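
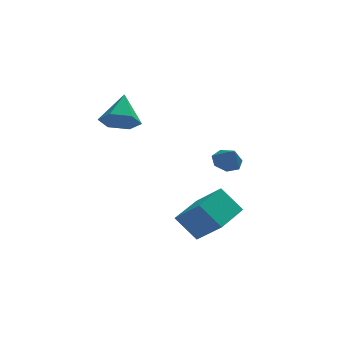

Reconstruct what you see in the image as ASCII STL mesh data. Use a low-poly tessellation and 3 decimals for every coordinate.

solid 
facet normal -0.210 0.593 -0.777
outer loop
vertex 2.07 3.452 -1.304
vertex 1.521 3.855 -0.848
vertex 2.32 4.012 -0.944
endloop
endfacet
facet normal 0.890 -0.449 0.080
outer loop
vertex 2.07 3.452 -1.304
vertex 2.32 4.012 -0.944
vertex 1.779 3.125 0.108
endloop
endfacet
facet normal -0.210 0.594 -0.777
outer loop
vertex 2.32 4.012 -0.944
vertex 1.521 3.855 -0.848
vertex 1.968 4.454 -0.511
endloop
endfacet
facet normal 0.831 0.133 0.540
outer loop
vertex 2.32 4.012 -0.944
vertex 1.968 4.454 -0.511
vertex 1.779 3.125 0.108
endloop
endfacet
facet normal -0.210 0.594 -0.777
outer loop
vertex 1.968 4.454 -0.511
vertex 1.521 3.855 -0.848
vertex 1.279 4.445 -0.332
endloop
endfacet
facet normal 0.227 0.384 0.895
outer loop
vertex 1.968 4.454 -0.511
vertex 1.279 4.445 -0.332
vertex 1.779 3.125 0.108
endloop
endfacet
facet normal -0.210 0.593 -0.777
outer loop
vertex 1.279 4.445 -0.332
vertex 1.521 3.855 -0.848
vertex 0.773 3.991 -0.542
endloop
endfacet
facet normal -0.467 0.115 0.877
outer loop
vertex 1.279 4.445 -0.332
vertex 0.773 3.991 -0.542
vertex 1.779 3.125 0.108
endloop
endfacet
facet normal -0.210 0.594 -0.777
outer loop
vertex 0.773 3.991 -0.542
vertex 1.521 3.855 -0.848
vertex 0.829 3.435 -0.982
endloop
endfacet
facet normal -0.727 -0.469 0.501
outer loop
vertex 0.773 3.991 -0.542
vertex 0.829 3.435 -0.982
vertex 1.779 3.125 0.108
endloop
endfacet
facet normal -0.210 0.593 -0.777
outer loop
vertex 0.829 3.435 -0.982
vertex 1.521 3.855 -0.848
vertex 1.407 3.195 -1.321
endloop
endfacet
facet normal -0.359 -0.932 0.048
outer loop
vertex 0.829 3.435 -0.982
vertex 1.407 3.195 -1.321
vertex 1.779 3.125 0.108
endloop
endfacet
facet normal -0.210 0.593 -0.777
outer loop
vertex 1.407 3.195 -1.321
vertex 1.521 3.855 -0.848
vertex 2.07 3.452 -1.304
endloop
endfacet
facet normal 0.361 -0.922 -0.139
outer loop
vertex 1.407 3.195 -1.321
vertex 2.07 3.452 -1.304
vertex 1.779 3.125 0.108
endloop
endfacet
facet normal -0.593 -0.789 -0.161
outer loop
vertex 0.457 -1.614 -2.96
vertex -0.54 -1.121 -1.701
vertex -0.581 -0.582 -4.187
endloop
endfacet
facet normal 0.594 -0.294 -0.749
outer loop
vertex 0.7 1.121 -3.839
vertex 0.457 -1.614 -2.96
vertex -0.581 -0.582 -4.187
endloop
endfacet
facet normal -0.593 -0.789 -0.161
outer loop
vertex -0.581 -0.582 -4.187
vertex -0.54 -1.121 -1.701
vertex -1.579 -0.09 -2.928
endloop
endfacet
facet normal -0.544 0.540 -0.642
outer loop
vertex -1.579 -0.09 -2.928
vertex 0.7 1.121 -3.839
vertex -0.581 -0.582 -4.187
endloop
endfacet
facet normal 0.544 -0.540 0.642
outer loop
vertex 0.457 -1.614 -2.96
vertex 0.741 0.582 -1.353
vertex -0.54 -1.121 -1.701
endloop
endfacet
facet normal 0.594 -0.294 -0.749
outer loop
vertex 1.739 0.09 -2.612
vertex 0.457 -1.614 -2.96
vertex 0.7 1.121 -3.839
endloop
endfacet
facet normal 0.544 -0.540 0.642
outer loop
vertex 1.739 0.09 -2.612
vertex 0.741 0.582 -1.353
vertex 0.457 -1.614 -2.96
endloop
endfacet
facet normal -0.594 0.293 0.749
outer loop
vertex -0.54 -1.121 -1.701
vertex 0.741 0.582 -1.353
vertex -1.579 -0.09 -2.928
endloop
endfacet
facet normal -0.544 0.540 -0.642
outer loop
vertex -0.297 1.614 -2.58
vertex 0.7 1.121 -3.839
vertex -1.579 -0.09 -2.928
endloop
endfacet
facet normal -0.594 0.294 0.749
outer loop
vertex -1.579 -0.09 -2.928
vertex 0.741 0.582 -1.353
vertex -0.297 1.614 -2.58
endloop
endfacet
facet normal 0.593 0.789 0.161
outer loop
vertex -0.297 1.614 -2.58
vertex 1.739 0.09 -2.612
vertex 0.7 1.121 -3.839
endloop
endfacet
facet normal 0.593 0.789 0.162
outer loop
vertex 0.741 0.582 -1.353
vertex 1.739 0.09 -2.612
vertex -0.297 1.614 -2.58
endloop
endfacet
facet normal -0.186 -0.706 -0.683
outer loop
vertex -2.868 2.382 2.426
vertex -3.92 2.529 2.561
vertex -3.389 3.099 1.827
endloop
endfacet
facet normal 0.850 0.512 -0.127
outer loop
vertex -2.868 2.382 2.426
vertex -3.389 3.099 1.827
vertex -3.56 3.891 3.879
endloop
endfacet
facet normal -0.186 -0.706 -0.683
outer loop
vertex -3.389 3.099 1.827
vertex -3.92 2.529 2.561
vertex -4.44 3.246 1.961
endloop
endfacet
facet normal 0.085 0.932 -0.353
outer loop
vertex -3.389 3.099 1.827
vertex -4.44 3.246 1.961
vertex -3.56 3.891 3.879
endloop
endfacet
facet normal -0.186 -0.706 -0.683
outer loop
vertex -4.44 3.246 1.961
vertex -3.92 2.529 2.561
vertex -4.971 2.676 2.695
endloop
endfacet
facet normal -0.684 0.726 0.069
outer loop
vertex -4.44 3.246 1.961
vertex -4.971 2.676 2.695
vertex -3.56 3.891 3.879
endloop
endfacet
facet normal -0.186 -0.705 -0.684
outer loop
vertex -4.971 2.676 2.695
vertex -3.92 2.529 2.561
vertex -4.45 1.958 3.294
endloop
endfacet
facet normal -0.689 0.100 0.718
outer loop
vertex -4.971 2.676 2.695
vertex -4.45 1.958 3.294
vertex -3.56 3.891 3.879
endloop
endfacet
facet normal -0.186 -0.705 -0.684
outer loop
vertex -4.45 1.958 3.294
vertex -3.92 2.529 2.561
vertex -3.399 1.811 3.16
endloop
endfacet
facet normal 0.076 -0.321 0.944
outer loop
vertex -4.45 1.958 3.294
vertex -3.399 1.811 3.16
vertex -3.56 3.891 3.879
endloop
endfacet
facet normal -0.186 -0.706 -0.684
outer loop
vertex -3.399 1.811 3.16
vertex -3.92 2.529 2.561
vertex -2.868 2.382 2.426
endloop
endfacet
facet normal 0.845 -0.115 0.522
outer loop
vertex -3.399 1.811 3.16
vertex -2.868 2.382 2.426
vertex -3.56 3.891 3.879
endloop
endfacet

endsolid


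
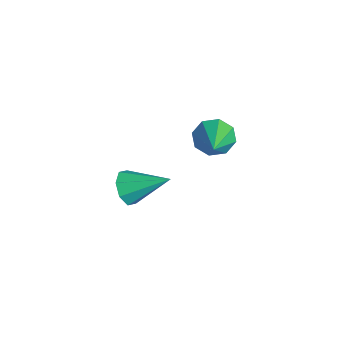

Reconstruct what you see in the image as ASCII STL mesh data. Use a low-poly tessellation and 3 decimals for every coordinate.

solid 
facet normal -0.425 -0.759 -0.494
outer loop
vertex 1.376 -3.4 -1.766
vertex 0.697 -2.862 -2.009
vertex 1.495 -3.078 -2.363
endloop
endfacet
facet normal 0.982 -0.147 0.116
outer loop
vertex 1.376 -3.4 -1.766
vertex 1.495 -3.078 -2.363
vertex 1.603 -1.238 -0.951
endloop
endfacet
facet normal -0.424 -0.759 -0.494
outer loop
vertex 1.495 -3.078 -2.363
vertex 0.697 -2.862 -2.009
vertex 1.146 -2.629 -2.753
endloop
endfacet
facet normal 0.854 0.285 -0.436
outer loop
vertex 1.495 -3.078 -2.363
vertex 1.146 -2.629 -2.753
vertex 1.603 -1.238 -0.951
endloop
endfacet
facet normal -0.425 -0.759 -0.494
outer loop
vertex 1.146 -2.629 -2.753
vertex 0.697 -2.862 -2.009
vertex 0.534 -2.317 -2.706
endloop
endfacet
facet normal 0.314 0.711 -0.629
outer loop
vertex 1.146 -2.629 -2.753
vertex 0.534 -2.317 -2.706
vertex 1.603 -1.238 -0.951
endloop
endfacet
facet normal -0.423 -0.759 -0.494
outer loop
vertex 0.534 -2.317 -2.706
vertex 0.697 -2.862 -2.009
vertex 0.017 -2.325 -2.251
endloop
endfacet
facet normal -0.319 0.882 -0.347
outer loop
vertex 0.534 -2.317 -2.706
vertex 0.017 -2.325 -2.251
vertex 1.603 -1.238 -0.951
endloop
endfacet
facet normal -0.424 -0.759 -0.494
outer loop
vertex 0.017 -2.325 -2.251
vertex 0.697 -2.862 -2.009
vertex -0.102 -2.647 -1.654
endloop
endfacet
facet normal -0.675 0.697 0.241
outer loop
vertex 0.017 -2.325 -2.251
vertex -0.102 -2.647 -1.654
vertex 1.603 -1.238 -0.951
endloop
endfacet
facet normal -0.424 -0.759 -0.494
outer loop
vertex -0.102 -2.647 -1.654
vertex 0.697 -2.862 -2.009
vertex 0.247 -3.095 -1.265
endloop
endfacet
facet normal -0.546 0.265 0.795
outer loop
vertex -0.102 -2.647 -1.654
vertex 0.247 -3.095 -1.265
vertex 1.603 -1.238 -0.951
endloop
endfacet
facet normal -0.424 -0.759 -0.494
outer loop
vertex 0.247 -3.095 -1.265
vertex 0.697 -2.862 -2.009
vertex 0.859 -3.407 -1.311
endloop
endfacet
facet normal -0.008 -0.161 0.987
outer loop
vertex 0.247 -3.095 -1.265
vertex 0.859 -3.407 -1.311
vertex 1.603 -1.238 -0.951
endloop
endfacet
facet normal -0.424 -0.759 -0.494
outer loop
vertex 0.859 -3.407 -1.311
vertex 0.697 -2.862 -2.009
vertex 1.376 -3.4 -1.766
endloop
endfacet
facet normal 0.626 -0.332 0.706
outer loop
vertex 0.859 -3.407 -1.311
vertex 1.376 -3.4 -1.766
vertex 1.603 -1.238 -0.951
endloop
endfacet
facet normal -0.814 0.278 -0.510
outer loop
vertex 3.593 0.484 2.368
vertex 3.065 0.142 3.025
vertex 3.444 0.953 2.862
endloop
endfacet
facet normal 0.804 0.533 -0.264
outer loop
vertex 3.593 0.484 2.368
vertex 3.444 0.953 2.862
vertex 4.775 -0.442 4.095
endloop
endfacet
facet normal -0.814 0.278 -0.510
outer loop
vertex 3.444 0.953 2.862
vertex 3.065 0.142 3.025
vertex 3.073 0.946 3.451
endloop
endfacet
facet normal 0.516 0.788 0.335
outer loop
vertex 3.444 0.953 2.862
vertex 3.073 0.946 3.451
vertex 4.775 -0.442 4.095
endloop
endfacet
facet normal -0.814 0.278 -0.510
outer loop
vertex 3.073 0.946 3.451
vertex 3.065 0.142 3.025
vertex 2.697 0.468 3.791
endloop
endfacet
facet normal 0.104 0.521 0.847
outer loop
vertex 3.073 0.946 3.451
vertex 2.697 0.468 3.791
vertex 4.775 -0.442 4.095
endloop
endfacet
facet normal -0.814 0.278 -0.509
outer loop
vertex 2.697 0.468 3.791
vertex 3.065 0.142 3.025
vertex 2.537 -0.201 3.682
endloop
endfacet
facet normal -0.192 -0.113 0.975
outer loop
vertex 2.697 0.468 3.791
vertex 2.537 -0.201 3.682
vertex 4.775 -0.442 4.095
endloop
endfacet
facet normal -0.814 0.277 -0.510
outer loop
vertex 2.537 -0.201 3.682
vertex 3.065 0.142 3.025
vertex 2.686 -0.67 3.189
endloop
endfacet
facet normal -0.198 -0.739 0.643
outer loop
vertex 2.537 -0.201 3.682
vertex 2.686 -0.67 3.189
vertex 4.775 -0.442 4.095
endloop
endfacet
facet normal -0.815 0.277 -0.509
outer loop
vertex 2.686 -0.67 3.189
vertex 3.065 0.142 3.025
vertex 3.057 -0.663 2.599
endloop
endfacet
facet normal 0.089 -0.995 0.044
outer loop
vertex 2.686 -0.67 3.189
vertex 3.057 -0.663 2.599
vertex 4.775 -0.442 4.095
endloop
endfacet
facet normal -0.815 0.277 -0.509
outer loop
vertex 3.057 -0.663 2.599
vertex 3.065 0.142 3.025
vertex 3.432 -0.185 2.259
endloop
endfacet
facet normal 0.502 -0.727 -0.469
outer loop
vertex 3.057 -0.663 2.599
vertex 3.432 -0.185 2.259
vertex 4.775 -0.442 4.095
endloop
endfacet
facet normal -0.814 0.279 -0.509
outer loop
vertex 3.432 -0.185 2.259
vertex 3.065 0.142 3.025
vertex 3.593 0.484 2.368
endloop
endfacet
facet normal 0.797 -0.095 -0.596
outer loop
vertex 3.432 -0.185 2.259
vertex 3.593 0.484 2.368
vertex 4.775 -0.442 4.095
endloop
endfacet

endsolid


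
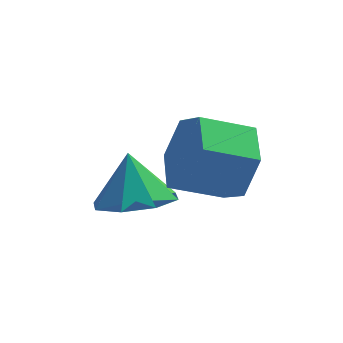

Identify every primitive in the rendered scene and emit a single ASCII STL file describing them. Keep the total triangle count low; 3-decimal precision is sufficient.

solid 
facet normal 0.146 -0.427 -0.892
outer loop
vertex -0.545 2.089 -3.91
vertex -0.916 2.662 -4.245
vertex -0.191 2.525 -4.061
endloop
endfacet
facet normal 0.560 -0.174 0.810
outer loop
vertex -0.545 2.089 -3.91
vertex -0.191 2.525 -4.061
vertex -1.064 3.098 -3.335
endloop
endfacet
facet normal 0.146 -0.428 -0.892
outer loop
vertex -0.191 2.525 -4.061
vertex -0.916 2.662 -4.245
vertex -0.261 3.041 -4.32
endloop
endfacet
facet normal 0.726 0.385 0.570
outer loop
vertex -0.191 2.525 -4.061
vertex -0.261 3.041 -4.32
vertex -1.064 3.098 -3.335
endloop
endfacet
facet normal 0.145 -0.428 -0.892
outer loop
vertex -0.261 3.041 -4.32
vertex -0.916 2.662 -4.245
vertex -0.715 3.335 -4.535
endloop
endfacet
facet normal 0.419 0.860 0.292
outer loop
vertex -0.261 3.041 -4.32
vertex -0.715 3.335 -4.535
vertex -1.064 3.098 -3.335
endloop
endfacet
facet normal 0.145 -0.428 -0.892
outer loop
vertex -0.715 3.335 -4.535
vertex -0.916 2.662 -4.245
vertex -1.286 3.235 -4.58
endloop
endfacet
facet normal -0.181 0.973 0.139
outer loop
vertex -0.715 3.335 -4.535
vertex -1.286 3.235 -4.58
vertex -1.064 3.098 -3.335
endloop
endfacet
facet normal 0.146 -0.427 -0.892
outer loop
vertex -1.286 3.235 -4.58
vertex -0.916 2.662 -4.245
vertex -1.64 2.799 -4.429
endloop
endfacet
facet normal -0.725 0.659 0.202
outer loop
vertex -1.286 3.235 -4.58
vertex -1.64 2.799 -4.429
vertex -1.064 3.098 -3.335
endloop
endfacet
facet normal 0.146 -0.428 -0.892
outer loop
vertex -1.64 2.799 -4.429
vertex -0.916 2.662 -4.245
vertex -1.57 2.283 -4.17
endloop
endfacet
facet normal -0.891 0.101 0.442
outer loop
vertex -1.64 2.799 -4.429
vertex -1.57 2.283 -4.17
vertex -1.064 3.098 -3.335
endloop
endfacet
facet normal 0.146 -0.428 -0.892
outer loop
vertex -1.57 2.283 -4.17
vertex -0.916 2.662 -4.245
vertex -1.117 1.989 -3.955
endloop
endfacet
facet normal -0.585 -0.374 0.720
outer loop
vertex -1.57 2.283 -4.17
vertex -1.117 1.989 -3.955
vertex -1.064 3.098 -3.335
endloop
endfacet
facet normal 0.145 -0.428 -0.892
outer loop
vertex -1.117 1.989 -3.955
vertex -0.916 2.662 -4.245
vertex -0.545 2.089 -3.91
endloop
endfacet
facet normal 0.017 -0.489 0.872
outer loop
vertex -1.117 1.989 -3.955
vertex -0.545 2.089 -3.91
vertex -1.064 3.098 -3.335
endloop
endfacet
facet normal 0.897 0.198 -0.396
outer loop
vertex 1.159 2.345 -2.842
vertex 0.821 2.864 -3.348
vertex 1.081 3.114 -2.634
endloop
endfacet
facet normal 0.432 -0.194 0.881
outer loop
vertex 1.159 2.345 -2.842
vertex 1.081 3.114 -2.634
vertex 0.218 2.137 -2.426
endloop
endfacet
facet normal 0.432 -0.195 0.880
outer loop
vertex 0.218 2.137 -2.426
vertex 1.081 3.114 -2.634
vertex 0.14 2.905 -2.218
endloop
endfacet
facet normal -0.896 -0.198 0.397
outer loop
vertex 0.218 2.137 -2.426
vertex 0.14 2.905 -2.218
vertex -0.121 2.656 -2.932
endloop
endfacet
facet normal 0.897 0.198 -0.396
outer loop
vertex 1.081 3.114 -2.634
vertex 0.821 2.864 -3.348
vertex 0.743 3.633 -3.14
endloop
endfacet
facet normal 0.131 0.735 0.666
outer loop
vertex 1.081 3.114 -2.634
vertex 0.743 3.633 -3.14
vertex 0.14 2.905 -2.218
endloop
endfacet
facet normal 0.131 0.735 0.666
outer loop
vertex 0.14 2.905 -2.218
vertex 0.743 3.633 -3.14
vertex -0.199 3.424 -2.724
endloop
endfacet
facet normal -0.896 -0.198 0.397
outer loop
vertex 0.14 2.905 -2.218
vertex -0.199 3.424 -2.724
vertex -0.121 2.656 -2.932
endloop
endfacet
facet normal 0.896 0.198 -0.397
outer loop
vertex 0.743 3.633 -3.14
vertex 0.821 2.864 -3.348
vertex 0.482 3.383 -3.854
endloop
endfacet
facet normal -0.301 0.929 -0.215
outer loop
vertex 0.743 3.633 -3.14
vertex 0.482 3.383 -3.854
vertex -0.199 3.424 -2.724
endloop
endfacet
facet normal -0.300 0.929 -0.215
outer loop
vertex -0.199 3.424 -2.724
vertex 0.482 3.383 -3.854
vertex -0.459 3.175 -3.438
endloop
endfacet
facet normal -0.897 -0.198 0.396
outer loop
vertex -0.199 3.424 -2.724
vertex -0.459 3.175 -3.438
vertex -0.121 2.656 -2.932
endloop
endfacet
facet normal 0.896 0.198 -0.397
outer loop
vertex 0.482 3.383 -3.854
vertex 0.821 2.864 -3.348
vertex 0.56 2.615 -4.062
endloop
endfacet
facet normal -0.432 0.195 -0.881
outer loop
vertex 0.482 3.383 -3.854
vertex 0.56 2.615 -4.062
vertex -0.459 3.175 -3.438
endloop
endfacet
facet normal -0.432 0.194 -0.880
outer loop
vertex -0.459 3.175 -3.438
vertex 0.56 2.615 -4.062
vertex -0.381 2.406 -3.646
endloop
endfacet
facet normal -0.897 -0.198 0.396
outer loop
vertex -0.459 3.175 -3.438
vertex -0.381 2.406 -3.646
vertex -0.121 2.656 -2.932
endloop
endfacet
facet normal 0.896 0.198 -0.397
outer loop
vertex 0.56 2.615 -4.062
vertex 0.821 2.864 -3.348
vertex 0.899 2.096 -3.556
endloop
endfacet
facet normal -0.131 -0.735 -0.666
outer loop
vertex 0.56 2.615 -4.062
vertex 0.899 2.096 -3.556
vertex -0.381 2.406 -3.646
endloop
endfacet
facet normal -0.131 -0.735 -0.666
outer loop
vertex -0.381 2.406 -3.646
vertex 0.899 2.096 -3.556
vertex -0.043 1.887 -3.14
endloop
endfacet
facet normal -0.897 -0.198 0.396
outer loop
vertex -0.381 2.406 -3.646
vertex -0.043 1.887 -3.14
vertex -0.121 2.656 -2.932
endloop
endfacet
facet normal 0.897 0.198 -0.396
outer loop
vertex 0.899 2.096 -3.556
vertex 0.821 2.864 -3.348
vertex 1.159 2.345 -2.842
endloop
endfacet
facet normal 0.301 -0.929 0.214
outer loop
vertex 0.899 2.096 -3.556
vertex 1.159 2.345 -2.842
vertex -0.043 1.887 -3.14
endloop
endfacet
facet normal 0.301 -0.929 0.215
outer loop
vertex -0.043 1.887 -3.14
vertex 1.159 2.345 -2.842
vertex 0.218 2.137 -2.426
endloop
endfacet
facet normal -0.896 -0.198 0.397
outer loop
vertex -0.043 1.887 -3.14
vertex 0.218 2.137 -2.426
vertex -0.121 2.656 -2.932
endloop
endfacet

endsolid


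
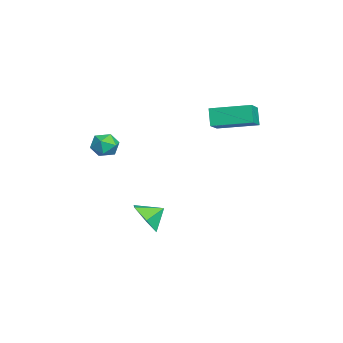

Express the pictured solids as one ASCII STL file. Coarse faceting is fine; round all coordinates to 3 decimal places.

solid 
facet normal -0.861 0.502 -0.082
outer loop
vertex 2.952 -2.489 0.482
vertex 2.822 -2.599 1.177
vertex 3.181 -2.017 0.968
endloop
endfacet
facet normal -0.378 0.747 -0.547
outer loop
vertex 2.952 -2.489 0.482
vertex 3.181 -2.017 0.968
vertex 3.604 -2.203 0.422
endloop
endfacet
facet normal -0.177 0.202 -0.963
outer loop
vertex 2.952 -2.489 0.482
vertex 3.604 -2.203 0.422
vertex 3.506 -2.899 0.294
endloop
endfacet
facet normal -0.536 -0.378 -0.755
outer loop
vertex 2.952 -2.489 0.482
vertex 3.506 -2.899 0.294
vertex 3.022 -3.144 0.76
endloop
endfacet
facet normal -0.959 -0.191 -0.210
outer loop
vertex 2.952 -2.489 0.482
vertex 3.022 -3.144 0.76
vertex 2.822 -2.599 1.177
endloop
endfacet
facet normal 0.193 0.965 -0.179
outer loop
vertex 3.604 -2.203 0.422
vertex 3.181 -2.017 0.968
vertex 3.878 -2.136 1.08
endloop
endfacet
facet normal -0.588 0.569 0.575
outer loop
vertex 3.181 -2.017 0.968
vertex 2.822 -2.599 1.177
vertex 3.394 -2.381 1.546
endloop
endfacet
facet normal -0.746 -0.555 0.367
outer loop
vertex 2.822 -2.599 1.177
vertex 3.022 -3.144 0.76
vertex 3.296 -3.077 1.418
endloop
endfacet
facet normal -0.063 -0.855 -0.515
outer loop
vertex 3.022 -3.144 0.76
vertex 3.506 -2.899 0.294
vertex 3.719 -3.263 0.872
endloop
endfacet
facet normal 0.517 0.084 -0.852
outer loop
vertex 3.506 -2.899 0.294
vertex 3.604 -2.203 0.422
vertex 4.078 -2.681 0.663
endloop
endfacet
facet normal 0.536 0.378 0.755
outer loop
vertex 3.948 -2.791 1.358
vertex 3.878 -2.136 1.08
vertex 3.394 -2.381 1.546
endloop
endfacet
facet normal 0.177 -0.202 0.963
outer loop
vertex 3.948 -2.791 1.358
vertex 3.394 -2.381 1.546
vertex 3.296 -3.077 1.418
endloop
endfacet
facet normal 0.378 -0.747 0.547
outer loop
vertex 3.948 -2.791 1.358
vertex 3.296 -3.077 1.418
vertex 3.719 -3.263 0.872
endloop
endfacet
facet normal 0.861 -0.502 0.082
outer loop
vertex 3.948 -2.791 1.358
vertex 3.719 -3.263 0.872
vertex 4.078 -2.681 0.663
endloop
endfacet
facet normal 0.959 0.191 0.210
outer loop
vertex 3.948 -2.791 1.358
vertex 4.078 -2.681 0.663
vertex 3.878 -2.136 1.08
endloop
endfacet
facet normal 0.063 0.855 0.515
outer loop
vertex 3.394 -2.381 1.546
vertex 3.878 -2.136 1.08
vertex 3.181 -2.017 0.968
endloop
endfacet
facet normal -0.517 -0.084 0.852
outer loop
vertex 3.296 -3.077 1.418
vertex 3.394 -2.381 1.546
vertex 2.822 -2.599 1.177
endloop
endfacet
facet normal -0.193 -0.965 0.179
outer loop
vertex 3.719 -3.263 0.872
vertex 3.296 -3.077 1.418
vertex 3.022 -3.144 0.76
endloop
endfacet
facet normal 0.588 -0.569 -0.575
outer loop
vertex 4.078 -2.681 0.663
vertex 3.719 -3.263 0.872
vertex 3.506 -2.899 0.294
endloop
endfacet
facet normal 0.746 0.555 -0.367
outer loop
vertex 3.878 -2.136 1.08
vertex 4.078 -2.681 0.663
vertex 3.604 -2.203 0.422
endloop
endfacet
facet normal -0.850 0.254 -0.462
outer loop
vertex 0.28 2.192 1.724
vertex 0.649 4.074 2.08
vertex 0.777 2.261 0.848
endloop
endfacet
facet normal -0.189 -0.965 -0.183
outer loop
vertex 1.831 1.946 1.42
vertex 0.28 2.192 1.724
vertex 0.777 2.261 0.848
endloop
endfacet
facet normal -0.850 0.254 -0.462
outer loop
vertex 0.777 2.261 0.848
vertex 0.649 4.074 2.08
vertex 1.146 4.142 1.203
endloop
endfacet
facet normal 0.491 0.067 -0.868
outer loop
vertex 1.146 4.142 1.203
vertex 1.831 1.946 1.42
vertex 0.777 2.261 0.848
endloop
endfacet
facet normal -0.491 -0.068 0.868
outer loop
vertex 0.28 2.192 1.724
vertex 1.703 3.759 2.652
vertex 0.649 4.074 2.08
endloop
endfacet
facet normal -0.189 -0.965 -0.182
outer loop
vertex 1.334 1.878 2.297
vertex 0.28 2.192 1.724
vertex 1.831 1.946 1.42
endloop
endfacet
facet normal -0.492 -0.067 0.868
outer loop
vertex 1.334 1.878 2.297
vertex 1.703 3.759 2.652
vertex 0.28 2.192 1.724
endloop
endfacet
facet normal 0.189 0.965 0.182
outer loop
vertex 0.649 4.074 2.08
vertex 1.703 3.759 2.652
vertex 1.146 4.142 1.203
endloop
endfacet
facet normal 0.492 0.068 -0.868
outer loop
vertex 2.2 3.828 1.776
vertex 1.831 1.946 1.42
vertex 1.146 4.142 1.203
endloop
endfacet
facet normal 0.188 0.965 0.183
outer loop
vertex 1.146 4.142 1.203
vertex 1.703 3.759 2.652
vertex 2.2 3.828 1.776
endloop
endfacet
facet normal 0.850 -0.254 0.462
outer loop
vertex 2.2 3.828 1.776
vertex 1.334 1.878 2.297
vertex 1.831 1.946 1.42
endloop
endfacet
facet normal 0.850 -0.254 0.462
outer loop
vertex 1.703 3.759 2.652
vertex 1.334 1.878 2.297
vertex 2.2 3.828 1.776
endloop
endfacet
facet normal 0.214 -0.821 -0.530
outer loop
vertex 3.38 -1.385 -2.92
vertex 3.099 -0.929 -3.74
vertex 4.032 -0.876 -3.445
endloop
endfacet
facet normal 0.413 0.342 0.844
outer loop
vertex 3.38 -1.385 -2.92
vertex 4.032 -0.876 -3.445
vertex 2.881 -0.091 -3.2
endloop
endfacet
facet normal 0.214 -0.821 -0.529
outer loop
vertex 4.032 -0.876 -3.445
vertex 3.099 -0.929 -3.74
vertex 3.751 -0.42 -4.266
endloop
endfacet
facet normal 0.581 0.779 0.234
outer loop
vertex 4.032 -0.876 -3.445
vertex 3.751 -0.42 -4.266
vertex 2.881 -0.091 -3.2
endloop
endfacet
facet normal 0.213 -0.821 -0.530
outer loop
vertex 3.751 -0.42 -4.266
vertex 3.099 -0.929 -3.74
vertex 2.818 -0.472 -4.561
endloop
endfacet
facet normal 0.032 0.962 -0.271
outer loop
vertex 3.751 -0.42 -4.266
vertex 2.818 -0.472 -4.561
vertex 2.881 -0.091 -3.2
endloop
endfacet
facet normal 0.213 -0.821 -0.530
outer loop
vertex 2.818 -0.472 -4.561
vertex 3.099 -0.929 -3.74
vertex 2.166 -0.981 -4.035
endloop
endfacet
facet normal -0.687 0.708 -0.166
outer loop
vertex 2.818 -0.472 -4.561
vertex 2.166 -0.981 -4.035
vertex 2.881 -0.091 -3.2
endloop
endfacet
facet normal 0.213 -0.820 -0.530
outer loop
vertex 2.166 -0.981 -4.035
vertex 3.099 -0.929 -3.74
vertex 2.447 -1.438 -3.215
endloop
endfacet
facet normal -0.855 0.270 0.444
outer loop
vertex 2.166 -0.981 -4.035
vertex 2.447 -1.438 -3.215
vertex 2.881 -0.091 -3.2
endloop
endfacet
facet normal 0.214 -0.821 -0.530
outer loop
vertex 2.447 -1.438 -3.215
vertex 3.099 -0.929 -3.74
vertex 3.38 -1.385 -2.92
endloop
endfacet
facet normal -0.305 0.088 0.948
outer loop
vertex 2.447 -1.438 -3.215
vertex 3.38 -1.385 -2.92
vertex 2.881 -0.091 -3.2
endloop
endfacet

endsolid


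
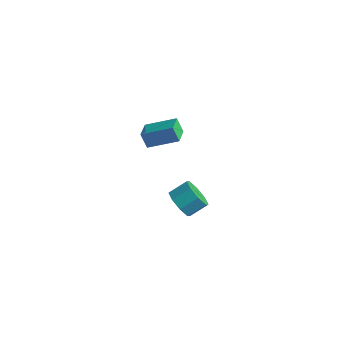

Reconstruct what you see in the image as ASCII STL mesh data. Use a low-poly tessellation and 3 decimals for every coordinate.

solid 
facet normal -0.427 -0.736 -0.526
outer loop
vertex -0.589 0.148 -3.869
vertex -1.141 0.791 -4.32
vertex -0.277 0.405 -4.482
endloop
endfacet
facet normal 0.798 -0.580 0.163
outer loop
vertex -0.589 0.148 -3.869
vertex -0.277 0.405 -4.482
vertex -0.068 1.046 -3.228
endloop
endfacet
facet normal 0.797 -0.581 0.164
outer loop
vertex -0.068 1.046 -3.228
vertex -0.277 0.405 -4.482
vertex 0.245 1.302 -3.841
endloop
endfacet
facet normal 0.427 0.736 0.525
outer loop
vertex -0.068 1.046 -3.228
vertex 0.245 1.302 -3.841
vertex -0.619 1.689 -3.68
endloop
endfacet
facet normal -0.427 -0.736 -0.525
outer loop
vertex -0.277 0.405 -4.482
vertex -1.141 0.791 -4.32
vertex -0.471 0.888 -5.001
endloop
endfacet
facet normal 0.865 -0.163 -0.475
outer loop
vertex -0.277 0.405 -4.482
vertex -0.471 0.888 -5.001
vertex 0.245 1.302 -3.841
endloop
endfacet
facet normal 0.865 -0.163 -0.475
outer loop
vertex 0.245 1.302 -3.841
vertex -0.471 0.888 -5.001
vertex 0.051 1.785 -4.36
endloop
endfacet
facet normal 0.427 0.736 0.525
outer loop
vertex 0.245 1.302 -3.841
vertex 0.051 1.785 -4.36
vertex -0.619 1.689 -3.68
endloop
endfacet
facet normal -0.427 -0.736 -0.525
outer loop
vertex -0.471 0.888 -5.001
vertex -1.141 0.791 -4.32
vertex -1.057 1.314 -5.121
endloop
endfacet
facet normal 0.425 0.349 -0.835
outer loop
vertex -0.471 0.888 -5.001
vertex -1.057 1.314 -5.121
vertex 0.051 1.785 -4.36
endloop
endfacet
facet normal 0.425 0.349 -0.835
outer loop
vertex 0.051 1.785 -4.36
vertex -1.057 1.314 -5.121
vertex -0.535 2.212 -4.48
endloop
endfacet
facet normal 0.428 0.735 0.526
outer loop
vertex 0.051 1.785 -4.36
vertex -0.535 2.212 -4.48
vertex -0.619 1.689 -3.68
endloop
endfacet
facet normal -0.428 -0.736 -0.525
outer loop
vertex -1.057 1.314 -5.121
vertex -1.141 0.791 -4.32
vertex -1.692 1.434 -4.772
endloop
endfacet
facet normal -0.264 0.657 -0.706
outer loop
vertex -1.057 1.314 -5.121
vertex -1.692 1.434 -4.772
vertex -0.535 2.212 -4.48
endloop
endfacet
facet normal -0.264 0.657 -0.706
outer loop
vertex -0.535 2.212 -4.48
vertex -1.692 1.434 -4.772
vertex -1.171 2.332 -4.131
endloop
endfacet
facet normal 0.427 0.736 0.526
outer loop
vertex -0.535 2.212 -4.48
vertex -1.171 2.332 -4.131
vertex -0.619 1.689 -3.68
endloop
endfacet
facet normal -0.427 -0.736 -0.525
outer loop
vertex -1.692 1.434 -4.772
vertex -1.141 0.791 -4.32
vertex -2.005 1.178 -4.159
endloop
endfacet
facet normal -0.798 0.580 -0.165
outer loop
vertex -1.692 1.434 -4.772
vertex -2.005 1.178 -4.159
vertex -1.171 2.332 -4.131
endloop
endfacet
facet normal -0.798 0.581 -0.163
outer loop
vertex -1.171 2.332 -4.131
vertex -2.005 1.178 -4.159
vertex -1.483 2.075 -3.518
endloop
endfacet
facet normal 0.427 0.736 0.526
outer loop
vertex -1.171 2.332 -4.131
vertex -1.483 2.075 -3.518
vertex -0.619 1.689 -3.68
endloop
endfacet
facet normal -0.427 -0.736 -0.525
outer loop
vertex -2.005 1.178 -4.159
vertex -1.141 0.791 -4.32
vertex -1.811 0.695 -3.64
endloop
endfacet
facet normal -0.865 0.163 0.475
outer loop
vertex -2.005 1.178 -4.159
vertex -1.811 0.695 -3.64
vertex -1.483 2.075 -3.518
endloop
endfacet
facet normal -0.865 0.163 0.475
outer loop
vertex -1.483 2.075 -3.518
vertex -1.811 0.695 -3.64
vertex -1.289 1.592 -2.999
endloop
endfacet
facet normal 0.427 0.736 0.525
outer loop
vertex -1.483 2.075 -3.518
vertex -1.289 1.592 -2.999
vertex -0.619 1.689 -3.68
endloop
endfacet
facet normal -0.428 -0.735 -0.526
outer loop
vertex -1.811 0.695 -3.64
vertex -1.141 0.791 -4.32
vertex -1.225 0.268 -3.52
endloop
endfacet
facet normal -0.425 -0.349 0.835
outer loop
vertex -1.811 0.695 -3.64
vertex -1.225 0.268 -3.52
vertex -1.289 1.592 -2.999
endloop
endfacet
facet normal -0.425 -0.349 0.835
outer loop
vertex -1.289 1.592 -2.999
vertex -1.225 0.268 -3.52
vertex -0.703 1.166 -2.879
endloop
endfacet
facet normal 0.427 0.736 0.525
outer loop
vertex -1.289 1.592 -2.999
vertex -0.703 1.166 -2.879
vertex -0.619 1.689 -3.68
endloop
endfacet
facet normal -0.427 -0.736 -0.526
outer loop
vertex -1.225 0.268 -3.52
vertex -1.141 0.791 -4.32
vertex -0.589 0.148 -3.869
endloop
endfacet
facet normal 0.263 -0.657 0.706
outer loop
vertex -1.225 0.268 -3.52
vertex -0.589 0.148 -3.869
vertex -0.703 1.166 -2.879
endloop
endfacet
facet normal 0.264 -0.657 0.706
outer loop
vertex -0.703 1.166 -2.879
vertex -0.589 0.148 -3.869
vertex -0.068 1.046 -3.228
endloop
endfacet
facet normal 0.428 0.736 0.525
outer loop
vertex -0.703 1.166 -2.879
vertex -0.068 1.046 -3.228
vertex -0.619 1.689 -3.68
endloop
endfacet
facet normal -0.762 -0.516 -0.390
outer loop
vertex -2.015 -1.304 2.99
vertex -2.543 -0.319 2.718
vertex -1.582 -1.305 2.145
endloop
endfacet
facet normal 0.459 -0.856 0.236
outer loop
vertex -0.217 -0.381 2.842
vertex -2.015 -1.304 2.99
vertex -1.582 -1.305 2.145
endloop
endfacet
facet normal -0.762 -0.517 -0.389
outer loop
vertex -1.582 -1.305 2.145
vertex -2.543 -0.319 2.718
vertex -2.11 -0.321 1.873
endloop
endfacet
facet normal 0.456 -0.002 -0.890
outer loop
vertex -2.11 -0.321 1.873
vertex -0.217 -0.381 2.842
vertex -1.582 -1.305 2.145
endloop
endfacet
facet normal -0.456 0.002 0.890
outer loop
vertex -2.015 -1.304 2.99
vertex -1.178 0.605 3.415
vertex -2.543 -0.319 2.718
endloop
endfacet
facet normal 0.459 -0.856 0.237
outer loop
vertex -0.65 -0.379 3.687
vertex -2.015 -1.304 2.99
vertex -0.217 -0.381 2.842
endloop
endfacet
facet normal -0.456 0.002 0.890
outer loop
vertex -0.65 -0.379 3.687
vertex -1.178 0.605 3.415
vertex -2.015 -1.304 2.99
endloop
endfacet
facet normal -0.459 0.856 -0.237
outer loop
vertex -2.543 -0.319 2.718
vertex -1.178 0.605 3.415
vertex -2.11 -0.321 1.873
endloop
endfacet
facet normal 0.456 -0.002 -0.890
outer loop
vertex -0.745 0.604 2.57
vertex -0.217 -0.381 2.842
vertex -2.11 -0.321 1.873
endloop
endfacet
facet normal -0.459 0.856 -0.236
outer loop
vertex -2.11 -0.321 1.873
vertex -1.178 0.605 3.415
vertex -0.745 0.604 2.57
endloop
endfacet
facet normal 0.763 0.516 0.390
outer loop
vertex -0.745 0.604 2.57
vertex -0.65 -0.379 3.687
vertex -0.217 -0.381 2.842
endloop
endfacet
facet normal 0.762 0.517 0.390
outer loop
vertex -1.178 0.605 3.415
vertex -0.65 -0.379 3.687
vertex -0.745 0.604 2.57
endloop
endfacet

endsolid


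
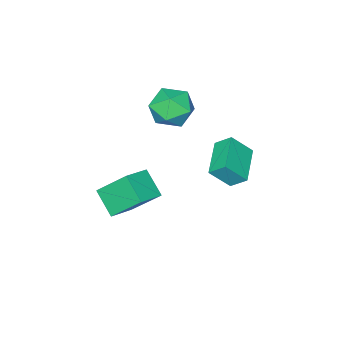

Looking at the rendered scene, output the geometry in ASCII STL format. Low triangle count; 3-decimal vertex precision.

solid 
facet normal 0.346 0.916 -0.202
outer loop
vertex -0.921 -0.693 -2.295
vertex -1.146 -0.371 -1.218
vertex -0.123 -0.815 -1.481
endloop
endfacet
facet normal 0.677 0.425 -0.600
outer loop
vertex -0.921 -0.693 -2.295
vertex -0.123 -0.815 -1.481
vertex -0.286 -1.646 -2.254
endloop
endfacet
facet normal 0.182 0.079 -0.980
outer loop
vertex -0.921 -0.693 -2.295
vertex -0.286 -1.646 -2.254
vertex -1.409 -1.715 -2.468
endloop
endfacet
facet normal -0.455 0.356 -0.816
outer loop
vertex -0.921 -0.693 -2.295
vertex -1.409 -1.715 -2.468
vertex -1.941 -0.927 -1.828
endloop
endfacet
facet normal -0.354 0.873 -0.335
outer loop
vertex -0.921 -0.693 -2.295
vertex -1.941 -0.927 -1.828
vertex -1.146 -0.371 -1.218
endloop
endfacet
facet normal 0.986 -0.044 -0.160
outer loop
vertex -0.286 -1.646 -2.254
vertex -0.123 -0.815 -1.481
vertex -0.119 -1.913 -1.152
endloop
endfacet
facet normal 0.450 0.750 0.485
outer loop
vertex -0.123 -0.815 -1.481
vertex -1.146 -0.371 -1.218
vertex -0.651 -1.125 -0.512
endloop
endfacet
facet normal -0.682 0.681 0.268
outer loop
vertex -1.146 -0.371 -1.218
vertex -1.941 -0.927 -1.828
vertex -1.774 -1.194 -0.726
endloop
endfacet
facet normal -0.846 -0.156 -0.511
outer loop
vertex -1.941 -0.927 -1.828
vertex -1.409 -1.715 -2.468
vertex -1.937 -2.025 -1.499
endloop
endfacet
facet normal 0.185 -0.604 -0.775
outer loop
vertex -1.409 -1.715 -2.468
vertex -0.286 -1.646 -2.254
vertex -0.914 -2.469 -1.762
endloop
endfacet
facet normal 0.455 -0.356 0.816
outer loop
vertex -1.139 -2.147 -0.685
vertex -0.119 -1.913 -1.152
vertex -0.651 -1.125 -0.512
endloop
endfacet
facet normal -0.182 -0.079 0.980
outer loop
vertex -1.139 -2.147 -0.685
vertex -0.651 -1.125 -0.512
vertex -1.774 -1.194 -0.726
endloop
endfacet
facet normal -0.677 -0.425 0.600
outer loop
vertex -1.139 -2.147 -0.685
vertex -1.774 -1.194 -0.726
vertex -1.937 -2.025 -1.499
endloop
endfacet
facet normal -0.346 -0.916 0.202
outer loop
vertex -1.139 -2.147 -0.685
vertex -1.937 -2.025 -1.499
vertex -0.914 -2.469 -1.762
endloop
endfacet
facet normal 0.354 -0.873 0.335
outer loop
vertex -1.139 -2.147 -0.685
vertex -0.914 -2.469 -1.762
vertex -0.119 -1.913 -1.152
endloop
endfacet
facet normal 0.846 0.156 0.511
outer loop
vertex -0.651 -1.125 -0.512
vertex -0.119 -1.913 -1.152
vertex -0.123 -0.815 -1.481
endloop
endfacet
facet normal -0.185 0.604 0.775
outer loop
vertex -1.774 -1.194 -0.726
vertex -0.651 -1.125 -0.512
vertex -1.146 -0.371 -1.218
endloop
endfacet
facet normal -0.986 0.044 0.160
outer loop
vertex -1.937 -2.025 -1.499
vertex -1.774 -1.194 -0.726
vertex -1.941 -0.927 -1.828
endloop
endfacet
facet normal -0.450 -0.750 -0.485
outer loop
vertex -0.914 -2.469 -1.762
vertex -1.937 -2.025 -1.499
vertex -1.409 -1.715 -2.468
endloop
endfacet
facet normal 0.682 -0.681 -0.268
outer loop
vertex -0.119 -1.913 -1.152
vertex -0.914 -2.469 -1.762
vertex -0.286 -1.646 -2.254
endloop
endfacet
facet normal -0.779 -0.579 0.239
outer loop
vertex -0.222 2.98 -0.32
vertex -0.935 3.544 -1.277
vertex 0.08 2.32 -0.934
endloop
endfacet
facet normal 0.540 -0.427 0.725
outer loop
vertex 1.475 3.356 -1.363
vertex -0.222 2.98 -0.32
vertex 0.08 2.32 -0.934
endloop
endfacet
facet normal -0.779 -0.579 0.239
outer loop
vertex 0.08 2.32 -0.934
vertex -0.935 3.544 -1.277
vertex -0.633 2.884 -1.891
endloop
endfacet
facet normal 0.317 -0.695 -0.646
outer loop
vertex -0.633 2.884 -1.891
vertex 1.475 3.356 -1.363
vertex 0.08 2.32 -0.934
endloop
endfacet
facet normal -0.317 0.695 0.646
outer loop
vertex -0.222 2.98 -0.32
vertex 0.46 4.58 -1.706
vertex -0.935 3.544 -1.277
endloop
endfacet
facet normal 0.540 -0.427 0.725
outer loop
vertex 1.173 4.016 -0.749
vertex -0.222 2.98 -0.32
vertex 1.475 3.356 -1.363
endloop
endfacet
facet normal -0.317 0.695 0.646
outer loop
vertex 1.173 4.016 -0.749
vertex 0.46 4.58 -1.706
vertex -0.222 2.98 -0.32
endloop
endfacet
facet normal -0.540 0.427 -0.725
outer loop
vertex -0.935 3.544 -1.277
vertex 0.46 4.58 -1.706
vertex -0.633 2.884 -1.891
endloop
endfacet
facet normal 0.317 -0.695 -0.646
outer loop
vertex 0.762 3.92 -2.32
vertex 1.475 3.356 -1.363
vertex -0.633 2.884 -1.891
endloop
endfacet
facet normal -0.540 0.427 -0.725
outer loop
vertex -0.633 2.884 -1.891
vertex 0.46 4.58 -1.706
vertex 0.762 3.92 -2.32
endloop
endfacet
facet normal 0.779 0.579 -0.239
outer loop
vertex 0.762 3.92 -2.32
vertex 1.173 4.016 -0.749
vertex 1.475 3.356 -1.363
endloop
endfacet
facet normal 0.779 0.579 -0.239
outer loop
vertex 0.46 4.58 -1.706
vertex 1.173 4.016 -0.749
vertex 0.762 3.92 -2.32
endloop
endfacet
facet normal -0.934 -0.102 -0.342
outer loop
vertex 2.646 -0.965 -4.218
vertex 2.014 0.224 -2.849
vertex 2.846 0.155 -5.099
endloop
endfacet
facet normal 0.329 -0.619 -0.713
outer loop
vertex 4.126 0.296 -4.631
vertex 2.646 -0.965 -4.218
vertex 2.846 0.155 -5.099
endloop
endfacet
facet normal -0.934 -0.102 -0.342
outer loop
vertex 2.846 0.155 -5.099
vertex 2.014 0.224 -2.849
vertex 2.215 1.345 -3.731
endloop
endfacet
facet normal 0.138 0.778 -0.613
outer loop
vertex 2.215 1.345 -3.731
vertex 4.126 0.296 -4.631
vertex 2.846 0.155 -5.099
endloop
endfacet
facet normal -0.138 -0.778 0.612
outer loop
vertex 2.646 -0.965 -4.218
vertex 3.294 0.365 -2.381
vertex 2.014 0.224 -2.849
endloop
endfacet
facet normal 0.329 -0.620 -0.713
outer loop
vertex 3.925 -0.825 -3.749
vertex 2.646 -0.965 -4.218
vertex 4.126 0.296 -4.631
endloop
endfacet
facet normal -0.139 -0.778 0.613
outer loop
vertex 3.925 -0.825 -3.749
vertex 3.294 0.365 -2.381
vertex 2.646 -0.965 -4.218
endloop
endfacet
facet normal -0.329 0.620 0.713
outer loop
vertex 2.014 0.224 -2.849
vertex 3.294 0.365 -2.381
vertex 2.215 1.345 -3.731
endloop
endfacet
facet normal 0.139 0.779 -0.612
outer loop
vertex 3.494 1.485 -3.262
vertex 4.126 0.296 -4.631
vertex 2.215 1.345 -3.731
endloop
endfacet
facet normal -0.329 0.619 0.713
outer loop
vertex 2.215 1.345 -3.731
vertex 3.294 0.365 -2.381
vertex 3.494 1.485 -3.262
endloop
endfacet
facet normal 0.934 0.102 0.343
outer loop
vertex 3.494 1.485 -3.262
vertex 3.925 -0.825 -3.749
vertex 4.126 0.296 -4.631
endloop
endfacet
facet normal 0.934 0.102 0.342
outer loop
vertex 3.294 0.365 -2.381
vertex 3.925 -0.825 -3.749
vertex 3.494 1.485 -3.262
endloop
endfacet

endsolid


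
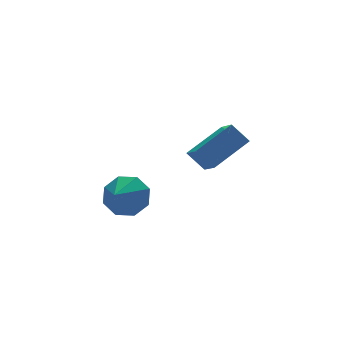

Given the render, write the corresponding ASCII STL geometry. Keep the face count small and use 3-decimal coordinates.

solid 
facet normal 0.635 0.610 -0.475
outer loop
vertex -0.841 0.619 1.046
vertex -1.393 0.479 0.128
vertex -1.445 1.175 0.953
endloop
endfacet
facet normal -0.155 -0.003 0.988
outer loop
vertex -0.841 0.619 1.046
vertex -1.445 1.175 0.953
vertex -2.307 -0.399 0.812
endloop
endfacet
facet normal 0.635 0.610 -0.475
outer loop
vertex -1.445 1.175 0.953
vertex -1.393 0.479 0.128
vertex -2.019 1.324 0.377
endloop
endfacet
facet normal -0.640 0.287 0.712
outer loop
vertex -1.445 1.175 0.953
vertex -2.019 1.324 0.377
vertex -2.307 -0.399 0.812
endloop
endfacet
facet normal 0.634 0.610 -0.476
outer loop
vertex -2.019 1.324 0.377
vertex -1.393 0.479 0.128
vertex -2.227 0.978 -0.344
endloop
endfacet
facet normal -0.962 0.206 0.179
outer loop
vertex -2.019 1.324 0.377
vertex -2.227 0.978 -0.344
vertex -2.307 -0.399 0.812
endloop
endfacet
facet normal 0.634 0.610 -0.475
outer loop
vertex -2.227 0.978 -0.344
vertex -1.393 0.479 0.128
vertex -1.946 0.34 -0.789
endloop
endfacet
facet normal -0.932 -0.200 -0.302
outer loop
vertex -2.227 0.978 -0.344
vertex -1.946 0.34 -0.789
vertex -2.307 -0.399 0.812
endloop
endfacet
facet normal 0.634 0.610 -0.475
outer loop
vertex -1.946 0.34 -0.789
vertex -1.393 0.479 0.128
vertex -1.341 -0.216 -0.696
endloop
endfacet
facet normal -0.567 -0.692 -0.447
outer loop
vertex -1.946 0.34 -0.789
vertex -1.341 -0.216 -0.696
vertex -2.307 -0.399 0.812
endloop
endfacet
facet normal 0.634 0.610 -0.475
outer loop
vertex -1.341 -0.216 -0.696
vertex -1.393 0.479 0.128
vertex -0.767 -0.365 -0.121
endloop
endfacet
facet normal -0.083 -0.982 -0.172
outer loop
vertex -1.341 -0.216 -0.696
vertex -0.767 -0.365 -0.121
vertex -2.307 -0.399 0.812
endloop
endfacet
facet normal 0.634 0.610 -0.474
outer loop
vertex -0.767 -0.365 -0.121
vertex -1.393 0.479 0.128
vertex -0.56 -0.019 0.601
endloop
endfacet
facet normal 0.240 -0.901 0.363
outer loop
vertex -0.767 -0.365 -0.121
vertex -0.56 -0.019 0.601
vertex -2.307 -0.399 0.812
endloop
endfacet
facet normal 0.634 0.610 -0.474
outer loop
vertex -0.56 -0.019 0.601
vertex -1.393 0.479 0.128
vertex -0.841 0.619 1.046
endloop
endfacet
facet normal 0.210 -0.496 0.843
outer loop
vertex -0.56 -0.019 0.601
vertex -0.841 0.619 1.046
vertex -2.307 -0.399 0.812
endloop
endfacet
facet normal -0.865 -0.207 -0.457
outer loop
vertex 2.766 0.748 0.766
vertex 2.173 1.296 1.64
vertex 2.842 1.852 0.123
endloop
endfacet
facet normal 0.499 -0.462 -0.734
outer loop
vertex 4.727 2.304 1.12
vertex 2.766 0.748 0.766
vertex 2.842 1.852 0.123
endloop
endfacet
facet normal -0.865 -0.207 -0.457
outer loop
vertex 2.842 1.852 0.123
vertex 2.173 1.296 1.64
vertex 2.248 2.401 0.997
endloop
endfacet
facet normal 0.059 0.863 -0.502
outer loop
vertex 2.248 2.401 0.997
vertex 4.727 2.304 1.12
vertex 2.842 1.852 0.123
endloop
endfacet
facet normal -0.058 -0.863 0.502
outer loop
vertex 2.766 0.748 0.766
vertex 4.058 1.748 2.637
vertex 2.173 1.296 1.64
endloop
endfacet
facet normal 0.498 -0.461 -0.734
outer loop
vertex 4.652 1.199 1.763
vertex 2.766 0.748 0.766
vertex 4.727 2.304 1.12
endloop
endfacet
facet normal -0.059 -0.863 0.502
outer loop
vertex 4.652 1.199 1.763
vertex 4.058 1.748 2.637
vertex 2.766 0.748 0.766
endloop
endfacet
facet normal -0.499 0.461 0.734
outer loop
vertex 2.173 1.296 1.64
vertex 4.058 1.748 2.637
vertex 2.248 2.401 0.997
endloop
endfacet
facet normal 0.059 0.863 -0.501
outer loop
vertex 4.134 2.852 1.994
vertex 4.727 2.304 1.12
vertex 2.248 2.401 0.997
endloop
endfacet
facet normal -0.498 0.462 0.734
outer loop
vertex 2.248 2.401 0.997
vertex 4.058 1.748 2.637
vertex 4.134 2.852 1.994
endloop
endfacet
facet normal 0.865 0.207 0.457
outer loop
vertex 4.134 2.852 1.994
vertex 4.652 1.199 1.763
vertex 4.727 2.304 1.12
endloop
endfacet
facet normal 0.865 0.207 0.458
outer loop
vertex 4.058 1.748 2.637
vertex 4.652 1.199 1.763
vertex 4.134 2.852 1.994
endloop
endfacet

endsolid


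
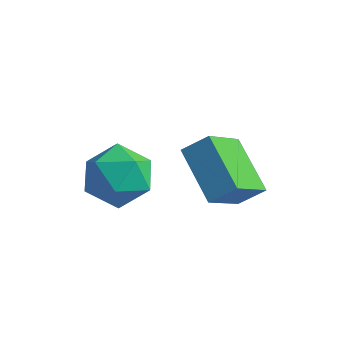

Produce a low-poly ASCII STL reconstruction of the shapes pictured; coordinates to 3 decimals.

solid 
facet normal -0.778 -0.555 0.293
outer loop
vertex -3.235 0.106 0.421
vertex -2.717 -0.774 0.129
vertex -2.612 -0.399 1.117
endloop
endfacet
facet normal -0.729 0.041 0.683
outer loop
vertex -3.235 0.106 0.421
vertex -2.612 -0.399 1.117
vertex -2.6 0.661 1.066
endloop
endfacet
facet normal -0.765 0.598 0.239
outer loop
vertex -3.235 0.106 0.421
vertex -2.6 0.661 1.066
vertex -2.698 0.943 0.047
endloop
endfacet
facet normal -0.836 0.346 -0.426
outer loop
vertex -3.235 0.106 0.421
vertex -2.698 0.943 0.047
vertex -2.77 0.056 -0.533
endloop
endfacet
facet normal -0.844 -0.367 -0.392
outer loop
vertex -3.235 0.106 0.421
vertex -2.77 0.056 -0.533
vertex -2.717 -0.774 0.129
endloop
endfacet
facet normal -0.088 0.049 0.995
outer loop
vertex -2.6 0.661 1.066
vertex -2.612 -0.399 1.117
vertex -1.69 0.124 1.173
endloop
endfacet
facet normal -0.167 -0.916 0.365
outer loop
vertex -2.612 -0.399 1.117
vertex -2.717 -0.774 0.129
vertex -1.762 -0.763 0.593
endloop
endfacet
facet normal -0.273 -0.610 -0.744
outer loop
vertex -2.717 -0.774 0.129
vertex -2.77 0.056 -0.533
vertex -1.86 -0.481 -0.426
endloop
endfacet
facet normal -0.260 0.543 -0.798
outer loop
vertex -2.77 0.056 -0.533
vertex -2.698 0.943 0.047
vertex -1.848 0.579 -0.477
endloop
endfacet
facet normal -0.145 0.950 0.277
outer loop
vertex -2.698 0.943 0.047
vertex -2.6 0.661 1.066
vertex -1.743 0.954 0.511
endloop
endfacet
facet normal 0.836 -0.346 0.426
outer loop
vertex -1.225 0.074 0.219
vertex -1.69 0.124 1.173
vertex -1.762 -0.763 0.593
endloop
endfacet
facet normal 0.765 -0.598 -0.239
outer loop
vertex -1.225 0.074 0.219
vertex -1.762 -0.763 0.593
vertex -1.86 -0.481 -0.426
endloop
endfacet
facet normal 0.729 -0.041 -0.683
outer loop
vertex -1.225 0.074 0.219
vertex -1.86 -0.481 -0.426
vertex -1.848 0.579 -0.477
endloop
endfacet
facet normal 0.778 0.555 -0.293
outer loop
vertex -1.225 0.074 0.219
vertex -1.848 0.579 -0.477
vertex -1.743 0.954 0.511
endloop
endfacet
facet normal 0.844 0.367 0.392
outer loop
vertex -1.225 0.074 0.219
vertex -1.743 0.954 0.511
vertex -1.69 0.124 1.173
endloop
endfacet
facet normal 0.260 -0.543 0.798
outer loop
vertex -1.762 -0.763 0.593
vertex -1.69 0.124 1.173
vertex -2.612 -0.399 1.117
endloop
endfacet
facet normal 0.145 -0.950 -0.277
outer loop
vertex -1.86 -0.481 -0.426
vertex -1.762 -0.763 0.593
vertex -2.717 -0.774 0.129
endloop
endfacet
facet normal 0.088 -0.049 -0.995
outer loop
vertex -1.848 0.579 -0.477
vertex -1.86 -0.481 -0.426
vertex -2.77 0.056 -0.533
endloop
endfacet
facet normal 0.167 0.916 -0.365
outer loop
vertex -1.743 0.954 0.511
vertex -1.848 0.579 -0.477
vertex -2.698 0.943 0.047
endloop
endfacet
facet normal 0.273 0.610 0.744
outer loop
vertex -1.69 0.124 1.173
vertex -1.743 0.954 0.511
vertex -2.6 0.661 1.066
endloop
endfacet
facet normal -0.745 0.482 0.462
outer loop
vertex -0.935 1.144 1.207
vertex -0.32 1.551 1.774
vertex -0.775 2.466 0.086
endloop
endfacet
facet normal -0.661 -0.437 -0.610
outer loop
vertex 0.58 1.589 -0.754
vertex -0.935 1.144 1.207
vertex -0.775 2.466 0.086
endloop
endfacet
facet normal -0.745 0.482 0.462
outer loop
vertex -0.775 2.466 0.086
vertex -0.32 1.551 1.774
vertex -0.161 2.872 0.653
endloop
endfacet
facet normal 0.092 0.760 -0.644
outer loop
vertex -0.161 2.872 0.653
vertex 0.58 1.589 -0.754
vertex -0.775 2.466 0.086
endloop
endfacet
facet normal -0.092 -0.759 0.644
outer loop
vertex -0.935 1.144 1.207
vertex 1.035 0.674 0.934
vertex -0.32 1.551 1.774
endloop
endfacet
facet normal -0.661 -0.438 -0.610
outer loop
vertex 0.421 0.268 0.367
vertex -0.935 1.144 1.207
vertex 0.58 1.589 -0.754
endloop
endfacet
facet normal -0.092 -0.760 0.644
outer loop
vertex 0.421 0.268 0.367
vertex 1.035 0.674 0.934
vertex -0.935 1.144 1.207
endloop
endfacet
facet normal 0.661 0.438 0.609
outer loop
vertex -0.32 1.551 1.774
vertex 1.035 0.674 0.934
vertex -0.161 2.872 0.653
endloop
endfacet
facet normal 0.091 0.759 -0.644
outer loop
vertex 1.195 1.996 -0.187
vertex 0.58 1.589 -0.754
vertex -0.161 2.872 0.653
endloop
endfacet
facet normal 0.661 0.437 0.610
outer loop
vertex -0.161 2.872 0.653
vertex 1.035 0.674 0.934
vertex 1.195 1.996 -0.187
endloop
endfacet
facet normal 0.745 -0.482 -0.462
outer loop
vertex 1.195 1.996 -0.187
vertex 0.421 0.268 0.367
vertex 0.58 1.589 -0.754
endloop
endfacet
facet normal 0.745 -0.482 -0.462
outer loop
vertex 1.035 0.674 0.934
vertex 0.421 0.268 0.367
vertex 1.195 1.996 -0.187
endloop
endfacet

endsolid


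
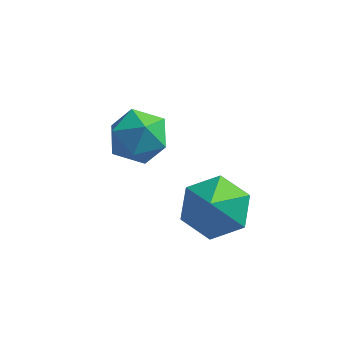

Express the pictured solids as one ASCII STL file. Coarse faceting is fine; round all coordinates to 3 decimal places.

solid 
facet normal -0.957 -0.288 0.017
outer loop
vertex -2.941 -0.418 -0.905
vertex -2.695 -1.259 -1.315
vertex -2.703 -1.175 -0.351
endloop
endfacet
facet normal -0.815 0.153 0.559
outer loop
vertex -2.941 -0.418 -0.905
vertex -2.703 -1.175 -0.351
vertex -2.382 -0.29 -0.126
endloop
endfacet
facet normal -0.574 0.768 0.286
outer loop
vertex -2.941 -0.418 -0.905
vertex -2.382 -0.29 -0.126
vertex -2.176 0.171 -0.951
endloop
endfacet
facet normal -0.568 0.705 -0.425
outer loop
vertex -2.941 -0.418 -0.905
vertex -2.176 0.171 -0.951
vertex -2.369 -0.428 -1.686
endloop
endfacet
facet normal -0.805 0.052 -0.590
outer loop
vertex -2.941 -0.418 -0.905
vertex -2.369 -0.428 -1.686
vertex -2.695 -1.259 -1.315
endloop
endfacet
facet normal -0.290 -0.136 0.947
outer loop
vertex -2.382 -0.29 -0.126
vertex -2.703 -1.175 -0.351
vertex -1.791 -1.052 -0.054
endloop
endfacet
facet normal -0.521 -0.851 0.070
outer loop
vertex -2.703 -1.175 -0.351
vertex -2.695 -1.259 -1.315
vertex -1.984 -1.651 -0.789
endloop
endfacet
facet normal -0.275 -0.300 -0.913
outer loop
vertex -2.695 -1.259 -1.315
vertex -2.369 -0.428 -1.686
vertex -1.778 -1.19 -1.614
endloop
endfacet
facet normal 0.108 0.757 -0.645
outer loop
vertex -2.369 -0.428 -1.686
vertex -2.176 0.171 -0.951
vertex -1.457 -0.305 -1.389
endloop
endfacet
facet normal 0.100 0.858 0.504
outer loop
vertex -2.176 0.171 -0.951
vertex -2.382 -0.29 -0.126
vertex -1.465 -0.221 -0.425
endloop
endfacet
facet normal 0.568 -0.705 0.425
outer loop
vertex -1.219 -1.062 -0.835
vertex -1.791 -1.052 -0.054
vertex -1.984 -1.651 -0.789
endloop
endfacet
facet normal 0.574 -0.768 -0.286
outer loop
vertex -1.219 -1.062 -0.835
vertex -1.984 -1.651 -0.789
vertex -1.778 -1.19 -1.614
endloop
endfacet
facet normal 0.815 -0.153 -0.559
outer loop
vertex -1.219 -1.062 -0.835
vertex -1.778 -1.19 -1.614
vertex -1.457 -0.305 -1.389
endloop
endfacet
facet normal 0.957 0.288 -0.017
outer loop
vertex -1.219 -1.062 -0.835
vertex -1.457 -0.305 -1.389
vertex -1.465 -0.221 -0.425
endloop
endfacet
facet normal 0.805 -0.052 0.590
outer loop
vertex -1.219 -1.062 -0.835
vertex -1.465 -0.221 -0.425
vertex -1.791 -1.052 -0.054
endloop
endfacet
facet normal -0.108 -0.757 0.645
outer loop
vertex -1.984 -1.651 -0.789
vertex -1.791 -1.052 -0.054
vertex -2.703 -1.175 -0.351
endloop
endfacet
facet normal -0.100 -0.858 -0.504
outer loop
vertex -1.778 -1.19 -1.614
vertex -1.984 -1.651 -0.789
vertex -2.695 -1.259 -1.315
endloop
endfacet
facet normal 0.290 0.136 -0.947
outer loop
vertex -1.457 -0.305 -1.389
vertex -1.778 -1.19 -1.614
vertex -2.369 -0.428 -1.686
endloop
endfacet
facet normal 0.521 0.851 -0.070
outer loop
vertex -1.465 -0.221 -0.425
vertex -1.457 -0.305 -1.389
vertex -2.176 0.171 -0.951
endloop
endfacet
facet normal 0.275 0.300 0.913
outer loop
vertex -1.791 -1.052 -0.054
vertex -1.465 -0.221 -0.425
vertex -2.382 -0.29 -0.126
endloop
endfacet
facet normal -0.042 0.608 -0.793
outer loop
vertex 1.558 -3.658 -1.005
vertex 0.689 -3.322 -0.701
vertex 1.514 -2.882 -0.408
endloop
endfacet
facet normal 0.882 -0.255 0.397
outer loop
vertex 1.558 -3.658 -1.005
vertex 1.514 -2.882 -0.408
vertex 0.751 -4.198 0.441
endloop
endfacet
facet normal -0.042 0.608 -0.793
outer loop
vertex 1.514 -2.882 -0.408
vertex 0.689 -3.322 -0.701
vertex 0.646 -2.546 -0.104
endloop
endfacet
facet normal 0.419 0.308 0.854
outer loop
vertex 1.514 -2.882 -0.408
vertex 0.646 -2.546 -0.104
vertex 0.751 -4.198 0.441
endloop
endfacet
facet normal -0.043 0.608 -0.793
outer loop
vertex 0.646 -2.546 -0.104
vertex 0.689 -3.322 -0.701
vertex -0.18 -2.986 -0.396
endloop
endfacet
facet normal -0.441 0.256 0.861
outer loop
vertex 0.646 -2.546 -0.104
vertex -0.18 -2.986 -0.396
vertex 0.751 -4.198 0.441
endloop
endfacet
facet normal -0.043 0.608 -0.793
outer loop
vertex -0.18 -2.986 -0.396
vertex 0.689 -3.322 -0.701
vertex -0.136 -3.762 -0.993
endloop
endfacet
facet normal -0.838 -0.362 0.408
outer loop
vertex -0.18 -2.986 -0.396
vertex -0.136 -3.762 -0.993
vertex 0.751 -4.198 0.441
endloop
endfacet
facet normal -0.043 0.608 -0.793
outer loop
vertex -0.136 -3.762 -0.993
vertex 0.689 -3.322 -0.701
vertex 0.732 -4.098 -1.298
endloop
endfacet
facet normal -0.376 -0.926 -0.049
outer loop
vertex -0.136 -3.762 -0.993
vertex 0.732 -4.098 -1.298
vertex 0.751 -4.198 0.441
endloop
endfacet
facet normal -0.042 0.608 -0.793
outer loop
vertex 0.732 -4.098 -1.298
vertex 0.689 -3.322 -0.701
vertex 1.558 -3.658 -1.005
endloop
endfacet
facet normal 0.485 -0.873 -0.055
outer loop
vertex 0.732 -4.098 -1.298
vertex 1.558 -3.658 -1.005
vertex 0.751 -4.198 0.441
endloop
endfacet

endsolid


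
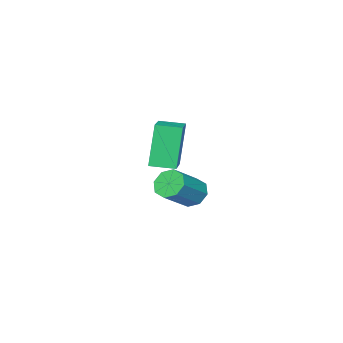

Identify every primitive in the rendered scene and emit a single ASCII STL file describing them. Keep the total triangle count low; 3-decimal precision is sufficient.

solid 
facet normal -0.802 -0.021 -0.597
outer loop
vertex -3.114 0.317 -3.393
vertex -3.519 0.164 -2.844
vertex -3.305 0.755 -3.152
endloop
endfacet
facet normal 0.480 0.574 -0.663
outer loop
vertex -3.114 0.317 -3.393
vertex -3.305 0.755 -3.152
vertex -1.815 0.349 -2.426
endloop
endfacet
facet normal 0.480 0.575 -0.663
outer loop
vertex -1.815 0.349 -2.426
vertex -3.305 0.755 -3.152
vertex -2.006 0.787 -2.184
endloop
endfacet
facet normal 0.802 0.020 0.597
outer loop
vertex -1.815 0.349 -2.426
vertex -2.006 0.787 -2.184
vertex -2.221 0.196 -1.876
endloop
endfacet
facet normal -0.802 -0.021 -0.597
outer loop
vertex -3.305 0.755 -3.152
vertex -3.519 0.164 -2.844
vertex -3.622 0.847 -2.729
endloop
endfacet
facet normal 0.087 0.985 -0.149
outer loop
vertex -3.305 0.755 -3.152
vertex -3.622 0.847 -2.729
vertex -2.006 0.787 -2.184
endloop
endfacet
facet normal 0.087 0.985 -0.149
outer loop
vertex -2.006 0.787 -2.184
vertex -3.622 0.847 -2.729
vertex -2.323 0.879 -1.762
endloop
endfacet
facet normal 0.801 0.020 0.598
outer loop
vertex -2.006 0.787 -2.184
vertex -2.323 0.879 -1.762
vertex -2.221 0.196 -1.876
endloop
endfacet
facet normal -0.801 -0.020 -0.598
outer loop
vertex -3.622 0.847 -2.729
vertex -3.519 0.164 -2.844
vertex -3.879 0.539 -2.374
endloop
endfacet
facet normal -0.356 0.818 0.452
outer loop
vertex -3.622 0.847 -2.729
vertex -3.879 0.539 -2.374
vertex -2.323 0.879 -1.762
endloop
endfacet
facet normal -0.356 0.818 0.452
outer loop
vertex -2.323 0.879 -1.762
vertex -3.879 0.539 -2.374
vertex -2.58 0.571 -1.407
endloop
endfacet
facet normal 0.802 0.020 0.598
outer loop
vertex -2.323 0.879 -1.762
vertex -2.58 0.571 -1.407
vertex -2.221 0.196 -1.876
endloop
endfacet
facet normal -0.802 -0.021 -0.597
outer loop
vertex -3.879 0.539 -2.374
vertex -3.519 0.164 -2.844
vertex -3.925 0.011 -2.294
endloop
endfacet
facet normal -0.591 0.171 0.788
outer loop
vertex -3.879 0.539 -2.374
vertex -3.925 0.011 -2.294
vertex -2.58 0.571 -1.407
endloop
endfacet
facet normal -0.591 0.171 0.788
outer loop
vertex -2.58 0.571 -1.407
vertex -3.925 0.011 -2.294
vertex -2.626 0.043 -1.327
endloop
endfacet
facet normal 0.802 0.021 0.597
outer loop
vertex -2.58 0.571 -1.407
vertex -2.626 0.043 -1.327
vertex -2.221 0.196 -1.876
endloop
endfacet
facet normal -0.802 -0.020 -0.597
outer loop
vertex -3.925 0.011 -2.294
vertex -3.519 0.164 -2.844
vertex -3.734 -0.427 -2.536
endloop
endfacet
facet normal -0.479 -0.575 0.663
outer loop
vertex -3.925 0.011 -2.294
vertex -3.734 -0.427 -2.536
vertex -2.626 0.043 -1.327
endloop
endfacet
facet normal -0.480 -0.574 0.663
outer loop
vertex -2.626 0.043 -1.327
vertex -3.734 -0.427 -2.536
vertex -2.435 -0.395 -1.568
endloop
endfacet
facet normal 0.802 0.021 0.597
outer loop
vertex -2.626 0.043 -1.327
vertex -2.435 -0.395 -1.568
vertex -2.221 0.196 -1.876
endloop
endfacet
facet normal -0.801 -0.020 -0.598
outer loop
vertex -3.734 -0.427 -2.536
vertex -3.519 0.164 -2.844
vertex -3.417 -0.519 -2.958
endloop
endfacet
facet normal -0.087 -0.985 0.149
outer loop
vertex -3.734 -0.427 -2.536
vertex -3.417 -0.519 -2.958
vertex -2.435 -0.395 -1.568
endloop
endfacet
facet normal -0.087 -0.985 0.149
outer loop
vertex -2.435 -0.395 -1.568
vertex -3.417 -0.519 -2.958
vertex -2.118 -0.487 -1.991
endloop
endfacet
facet normal 0.802 0.021 0.597
outer loop
vertex -2.435 -0.395 -1.568
vertex -2.118 -0.487 -1.991
vertex -2.221 0.196 -1.876
endloop
endfacet
facet normal -0.802 -0.020 -0.598
outer loop
vertex -3.417 -0.519 -2.958
vertex -3.519 0.164 -2.844
vertex -3.16 -0.211 -3.313
endloop
endfacet
facet normal 0.356 -0.818 -0.452
outer loop
vertex -3.417 -0.519 -2.958
vertex -3.16 -0.211 -3.313
vertex -2.118 -0.487 -1.991
endloop
endfacet
facet normal 0.356 -0.818 -0.452
outer loop
vertex -2.118 -0.487 -1.991
vertex -3.16 -0.211 -3.313
vertex -1.861 -0.179 -2.346
endloop
endfacet
facet normal 0.801 0.020 0.598
outer loop
vertex -2.118 -0.487 -1.991
vertex -1.861 -0.179 -2.346
vertex -2.221 0.196 -1.876
endloop
endfacet
facet normal -0.802 -0.021 -0.597
outer loop
vertex -3.16 -0.211 -3.313
vertex -3.519 0.164 -2.844
vertex -3.114 0.317 -3.393
endloop
endfacet
facet normal 0.591 -0.171 -0.788
outer loop
vertex -3.16 -0.211 -3.313
vertex -3.114 0.317 -3.393
vertex -1.861 -0.179 -2.346
endloop
endfacet
facet normal 0.591 -0.171 -0.788
outer loop
vertex -1.861 -0.179 -2.346
vertex -3.114 0.317 -3.393
vertex -1.815 0.349 -2.426
endloop
endfacet
facet normal 0.802 0.021 0.597
outer loop
vertex -1.861 -0.179 -2.346
vertex -1.815 0.349 -2.426
vertex -2.221 0.196 -1.876
endloop
endfacet
facet normal -0.741 -0.604 -0.294
outer loop
vertex -0.596 1.273 2.232
vertex -1.191 2.047 2.141
vertex -0.063 1.477 0.472
endloop
endfacet
facet normal 0.607 -0.789 0.092
outer loop
vertex 1.011 2.353 0.899
vertex -0.596 1.273 2.232
vertex -0.063 1.477 0.472
endloop
endfacet
facet normal -0.741 -0.604 -0.294
outer loop
vertex -0.063 1.477 0.472
vertex -1.191 2.047 2.141
vertex -0.658 2.251 0.381
endloop
endfacet
facet normal 0.288 0.110 -0.951
outer loop
vertex -0.658 2.251 0.381
vertex 1.011 2.353 0.899
vertex -0.063 1.477 0.472
endloop
endfacet
facet normal -0.288 -0.110 0.951
outer loop
vertex -0.596 1.273 2.232
vertex -0.117 2.923 2.568
vertex -1.191 2.047 2.141
endloop
endfacet
facet normal 0.607 -0.789 0.092
outer loop
vertex 0.478 2.149 2.659
vertex -0.596 1.273 2.232
vertex 1.011 2.353 0.899
endloop
endfacet
facet normal -0.288 -0.110 0.951
outer loop
vertex 0.478 2.149 2.659
vertex -0.117 2.923 2.568
vertex -0.596 1.273 2.232
endloop
endfacet
facet normal -0.607 0.789 -0.092
outer loop
vertex -1.191 2.047 2.141
vertex -0.117 2.923 2.568
vertex -0.658 2.251 0.381
endloop
endfacet
facet normal 0.288 0.110 -0.951
outer loop
vertex 0.416 3.127 0.808
vertex 1.011 2.353 0.899
vertex -0.658 2.251 0.381
endloop
endfacet
facet normal -0.607 0.789 -0.092
outer loop
vertex -0.658 2.251 0.381
vertex -0.117 2.923 2.568
vertex 0.416 3.127 0.808
endloop
endfacet
facet normal 0.741 0.604 0.294
outer loop
vertex 0.416 3.127 0.808
vertex 0.478 2.149 2.659
vertex 1.011 2.353 0.899
endloop
endfacet
facet normal 0.741 0.604 0.294
outer loop
vertex -0.117 2.923 2.568
vertex 0.478 2.149 2.659
vertex 0.416 3.127 0.808
endloop
endfacet

endsolid


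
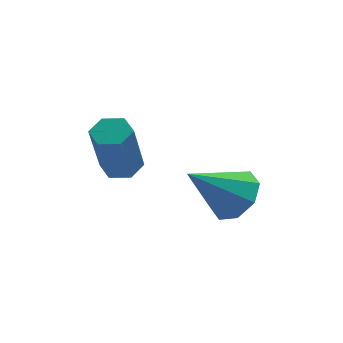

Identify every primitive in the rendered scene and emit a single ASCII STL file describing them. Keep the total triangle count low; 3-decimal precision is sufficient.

solid 
facet normal 0.057 0.415 -0.908
outer loop
vertex -2.72 3.464 0.412
vertex -3.074 3.935 0.605
vertex -2.457 3.968 0.659
endloop
endfacet
facet normal 0.904 -0.408 -0.130
outer loop
vertex -2.72 3.464 0.412
vertex -2.457 3.968 0.659
vertex -2.832 2.654 2.183
endloop
endfacet
facet normal 0.905 -0.407 -0.128
outer loop
vertex -2.832 2.654 2.183
vertex -2.457 3.968 0.659
vertex -2.57 3.159 2.43
endloop
endfacet
facet normal -0.058 -0.414 0.908
outer loop
vertex -2.832 2.654 2.183
vertex -2.57 3.159 2.43
vertex -3.186 3.125 2.375
endloop
endfacet
facet normal 0.057 0.415 -0.908
outer loop
vertex -2.457 3.968 0.659
vertex -3.074 3.935 0.605
vertex -2.811 4.439 0.852
endloop
endfacet
facet normal 0.819 0.500 0.281
outer loop
vertex -2.457 3.968 0.659
vertex -2.811 4.439 0.852
vertex -2.57 3.159 2.43
endloop
endfacet
facet normal 0.819 0.501 0.281
outer loop
vertex -2.57 3.159 2.43
vertex -2.811 4.439 0.852
vertex -2.924 3.63 2.622
endloop
endfacet
facet normal -0.058 -0.414 0.908
outer loop
vertex -2.57 3.159 2.43
vertex -2.924 3.63 2.622
vertex -3.186 3.125 2.375
endloop
endfacet
facet normal 0.059 0.414 -0.908
outer loop
vertex -2.811 4.439 0.852
vertex -3.074 3.935 0.605
vertex -3.428 4.406 0.797
endloop
endfacet
facet normal -0.085 0.908 0.410
outer loop
vertex -2.811 4.439 0.852
vertex -3.428 4.406 0.797
vertex -2.924 3.63 2.622
endloop
endfacet
facet normal -0.086 0.908 0.410
outer loop
vertex -2.924 3.63 2.622
vertex -3.428 4.406 0.797
vertex -3.54 3.596 2.568
endloop
endfacet
facet normal -0.057 -0.415 0.908
outer loop
vertex -2.924 3.63 2.622
vertex -3.54 3.596 2.568
vertex -3.186 3.125 2.375
endloop
endfacet
facet normal 0.058 0.414 -0.908
outer loop
vertex -3.428 4.406 0.797
vertex -3.074 3.935 0.605
vertex -3.69 3.901 0.55
endloop
endfacet
facet normal -0.905 0.406 0.129
outer loop
vertex -3.428 4.406 0.797
vertex -3.69 3.901 0.55
vertex -3.54 3.596 2.568
endloop
endfacet
facet normal -0.904 0.408 0.129
outer loop
vertex -3.54 3.596 2.568
vertex -3.69 3.901 0.55
vertex -3.803 3.092 2.321
endloop
endfacet
facet normal -0.057 -0.415 0.908
outer loop
vertex -3.54 3.596 2.568
vertex -3.803 3.092 2.321
vertex -3.186 3.125 2.375
endloop
endfacet
facet normal 0.058 0.414 -0.908
outer loop
vertex -3.69 3.901 0.55
vertex -3.074 3.935 0.605
vertex -3.336 3.43 0.358
endloop
endfacet
facet normal -0.819 -0.501 -0.281
outer loop
vertex -3.69 3.901 0.55
vertex -3.336 3.43 0.358
vertex -3.803 3.092 2.321
endloop
endfacet
facet normal -0.819 -0.500 -0.281
outer loop
vertex -3.803 3.092 2.321
vertex -3.336 3.43 0.358
vertex -3.449 2.621 2.128
endloop
endfacet
facet normal -0.057 -0.415 0.908
outer loop
vertex -3.803 3.092 2.321
vertex -3.449 2.621 2.128
vertex -3.186 3.125 2.375
endloop
endfacet
facet normal 0.057 0.415 -0.908
outer loop
vertex -3.336 3.43 0.358
vertex -3.074 3.935 0.605
vertex -2.72 3.464 0.412
endloop
endfacet
facet normal 0.086 -0.908 -0.410
outer loop
vertex -3.336 3.43 0.358
vertex -2.72 3.464 0.412
vertex -3.449 2.621 2.128
endloop
endfacet
facet normal 0.085 -0.908 -0.410
outer loop
vertex -3.449 2.621 2.128
vertex -2.72 3.464 0.412
vertex -2.832 2.654 2.183
endloop
endfacet
facet normal -0.059 -0.414 0.908
outer loop
vertex -3.449 2.621 2.128
vertex -2.832 2.654 2.183
vertex -3.186 3.125 2.375
endloop
endfacet
facet normal 0.631 0.428 -0.647
outer loop
vertex 0.411 4.476 0.377
vertex 0.064 3.952 -0.308
vertex -0.138 4.787 0.047
endloop
endfacet
facet normal -0.186 0.542 0.820
outer loop
vertex 0.411 4.476 0.377
vertex -0.138 4.787 0.047
vertex -1.124 3.148 0.908
endloop
endfacet
facet normal 0.632 0.428 -0.646
outer loop
vertex -0.138 4.787 0.047
vertex 0.064 3.952 -0.308
vertex -0.568 4.609 -0.491
endloop
endfacet
facet normal -0.704 0.612 0.360
outer loop
vertex -0.138 4.787 0.047
vertex -0.568 4.609 -0.491
vertex -1.124 3.148 0.908
endloop
endfacet
facet normal 0.631 0.427 -0.648
outer loop
vertex -0.568 4.609 -0.491
vertex 0.064 3.952 -0.308
vertex -0.629 4.045 -0.922
endloop
endfacet
facet normal -0.963 0.221 -0.152
outer loop
vertex -0.568 4.609 -0.491
vertex -0.629 4.045 -0.922
vertex -1.124 3.148 0.908
endloop
endfacet
facet normal 0.631 0.427 -0.648
outer loop
vertex -0.629 4.045 -0.922
vertex 0.064 3.952 -0.308
vertex -0.284 3.427 -0.993
endloop
endfacet
facet normal -0.813 -0.406 -0.419
outer loop
vertex -0.629 4.045 -0.922
vertex -0.284 3.427 -0.993
vertex -1.124 3.148 0.908
endloop
endfacet
facet normal 0.631 0.427 -0.648
outer loop
vertex -0.284 3.427 -0.993
vertex 0.064 3.952 -0.308
vertex 0.265 3.116 -0.663
endloop
endfacet
facet normal -0.339 -0.898 -0.282
outer loop
vertex -0.284 3.427 -0.993
vertex 0.265 3.116 -0.663
vertex -1.124 3.148 0.908
endloop
endfacet
facet normal 0.632 0.427 -0.647
outer loop
vertex 0.265 3.116 -0.663
vertex 0.064 3.952 -0.308
vertex 0.696 3.294 -0.125
endloop
endfacet
facet normal 0.178 -0.968 0.177
outer loop
vertex 0.265 3.116 -0.663
vertex 0.696 3.294 -0.125
vertex -1.124 3.148 0.908
endloop
endfacet
facet normal 0.632 0.426 -0.648
outer loop
vertex 0.696 3.294 -0.125
vertex 0.064 3.952 -0.308
vertex 0.756 3.858 0.305
endloop
endfacet
facet normal 0.439 -0.574 0.692
outer loop
vertex 0.696 3.294 -0.125
vertex 0.756 3.858 0.305
vertex -1.124 3.148 0.908
endloop
endfacet
facet normal 0.631 0.428 -0.647
outer loop
vertex 0.756 3.858 0.305
vertex 0.064 3.952 -0.308
vertex 0.411 4.476 0.377
endloop
endfacet
facet normal 0.288 0.049 0.956
outer loop
vertex 0.756 3.858 0.305
vertex 0.411 4.476 0.377
vertex -1.124 3.148 0.908
endloop
endfacet

endsolid


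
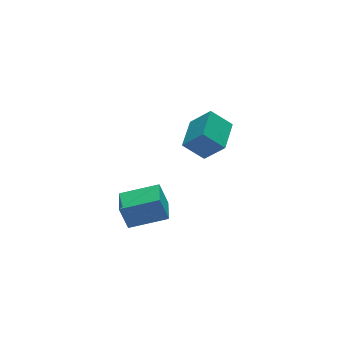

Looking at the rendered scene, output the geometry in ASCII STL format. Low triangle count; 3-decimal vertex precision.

solid 
facet normal -0.867 0.398 -0.300
outer loop
vertex -3.42 -3.598 1.132
vertex -2.735 -2.23 0.965
vertex -3.089 -3.935 -0.271
endloop
endfacet
facet normal -0.445 -0.889 0.108
outer loop
vertex -1.225 -4.79 0.375
vertex -3.42 -3.598 1.132
vertex -3.089 -3.935 -0.271
endloop
endfacet
facet normal -0.867 0.398 -0.300
outer loop
vertex -3.089 -3.935 -0.271
vertex -2.735 -2.23 0.965
vertex -2.404 -2.567 -0.438
endloop
endfacet
facet normal 0.224 -0.228 -0.948
outer loop
vertex -2.404 -2.567 -0.438
vertex -1.225 -4.79 0.375
vertex -3.089 -3.935 -0.271
endloop
endfacet
facet normal -0.224 0.228 0.948
outer loop
vertex -3.42 -3.598 1.132
vertex -0.871 -3.085 1.611
vertex -2.735 -2.23 0.965
endloop
endfacet
facet normal -0.445 -0.889 0.108
outer loop
vertex -1.556 -4.453 1.778
vertex -3.42 -3.598 1.132
vertex -1.225 -4.79 0.375
endloop
endfacet
facet normal -0.224 0.228 0.948
outer loop
vertex -1.556 -4.453 1.778
vertex -0.871 -3.085 1.611
vertex -3.42 -3.598 1.132
endloop
endfacet
facet normal 0.445 0.889 -0.108
outer loop
vertex -2.735 -2.23 0.965
vertex -0.871 -3.085 1.611
vertex -2.404 -2.567 -0.438
endloop
endfacet
facet normal 0.224 -0.228 -0.948
outer loop
vertex -0.54 -3.422 0.208
vertex -1.225 -4.79 0.375
vertex -2.404 -2.567 -0.438
endloop
endfacet
facet normal 0.445 0.889 -0.108
outer loop
vertex -2.404 -2.567 -0.438
vertex -0.871 -3.085 1.611
vertex -0.54 -3.422 0.208
endloop
endfacet
facet normal 0.867 -0.398 0.300
outer loop
vertex -0.54 -3.422 0.208
vertex -1.556 -4.453 1.778
vertex -1.225 -4.79 0.375
endloop
endfacet
facet normal 0.867 -0.398 0.300
outer loop
vertex -0.871 -3.085 1.611
vertex -1.556 -4.453 1.778
vertex -0.54 -3.422 0.208
endloop
endfacet
facet normal -0.647 -0.752 -0.127
outer loop
vertex 3.999 -1.254 1.04
vertex 3.019 -0.584 2.067
vertex 3.234 -0.374 -0.265
endloop
endfacet
facet normal 0.625 -0.427 -0.654
outer loop
vertex 4.541 1.144 -0.007
vertex 3.999 -1.254 1.04
vertex 3.234 -0.374 -0.265
endloop
endfacet
facet normal -0.647 -0.752 -0.127
outer loop
vertex 3.234 -0.374 -0.265
vertex 3.019 -0.584 2.067
vertex 2.254 0.296 0.762
endloop
endfacet
facet normal -0.437 0.503 -0.745
outer loop
vertex 2.254 0.296 0.762
vertex 4.541 1.144 -0.007
vertex 3.234 -0.374 -0.265
endloop
endfacet
facet normal 0.437 -0.503 0.745
outer loop
vertex 3.999 -1.254 1.04
vertex 4.326 0.934 2.325
vertex 3.019 -0.584 2.067
endloop
endfacet
facet normal 0.625 -0.427 -0.654
outer loop
vertex 5.306 0.264 1.298
vertex 3.999 -1.254 1.04
vertex 4.541 1.144 -0.007
endloop
endfacet
facet normal 0.437 -0.503 0.745
outer loop
vertex 5.306 0.264 1.298
vertex 4.326 0.934 2.325
vertex 3.999 -1.254 1.04
endloop
endfacet
facet normal -0.625 0.427 0.654
outer loop
vertex 3.019 -0.584 2.067
vertex 4.326 0.934 2.325
vertex 2.254 0.296 0.762
endloop
endfacet
facet normal -0.437 0.503 -0.745
outer loop
vertex 3.561 1.814 1.02
vertex 4.541 1.144 -0.007
vertex 2.254 0.296 0.762
endloop
endfacet
facet normal -0.625 0.427 0.654
outer loop
vertex 2.254 0.296 0.762
vertex 4.326 0.934 2.325
vertex 3.561 1.814 1.02
endloop
endfacet
facet normal 0.647 0.752 0.127
outer loop
vertex 3.561 1.814 1.02
vertex 5.306 0.264 1.298
vertex 4.541 1.144 -0.007
endloop
endfacet
facet normal 0.647 0.752 0.127
outer loop
vertex 4.326 0.934 2.325
vertex 5.306 0.264 1.298
vertex 3.561 1.814 1.02
endloop
endfacet

endsolid


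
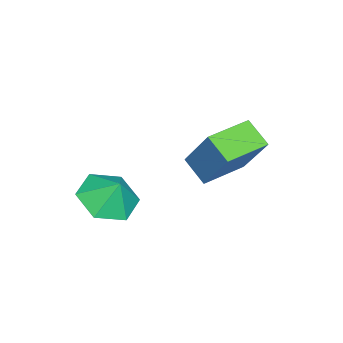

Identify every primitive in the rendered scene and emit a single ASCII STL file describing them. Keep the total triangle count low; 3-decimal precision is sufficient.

solid 
facet normal -0.317 -0.469 -0.824
outer loop
vertex -3.153 -2.495 -0.368
vertex -4.556 -1.668 -0.3
vertex -2.707 -1.686 -1.0
endloop
endfacet
facet normal 0.861 -0.507 -0.041
outer loop
vertex -2.024 -0.672 0.78
vertex -3.153 -2.495 -0.368
vertex -2.707 -1.686 -1.0
endloop
endfacet
facet normal -0.316 -0.470 -0.824
outer loop
vertex -2.707 -1.686 -1.0
vertex -4.556 -1.668 -0.3
vertex -4.11 -0.859 -0.933
endloop
endfacet
facet normal 0.399 0.723 -0.565
outer loop
vertex -4.11 -0.859 -0.933
vertex -2.024 -0.672 0.78
vertex -2.707 -1.686 -1.0
endloop
endfacet
facet normal -0.399 -0.723 0.565
outer loop
vertex -3.153 -2.495 -0.368
vertex -3.873 -0.654 1.48
vertex -4.556 -1.668 -0.3
endloop
endfacet
facet normal 0.861 -0.507 -0.041
outer loop
vertex -2.47 -1.481 1.413
vertex -3.153 -2.495 -0.368
vertex -2.024 -0.672 0.78
endloop
endfacet
facet normal -0.399 -0.723 0.564
outer loop
vertex -2.47 -1.481 1.413
vertex -3.873 -0.654 1.48
vertex -3.153 -2.495 -0.368
endloop
endfacet
facet normal -0.861 0.507 0.041
outer loop
vertex -4.556 -1.668 -0.3
vertex -3.873 -0.654 1.48
vertex -4.11 -0.859 -0.933
endloop
endfacet
facet normal 0.399 0.723 -0.564
outer loop
vertex -3.427 0.155 0.848
vertex -2.024 -0.672 0.78
vertex -4.11 -0.859 -0.933
endloop
endfacet
facet normal -0.861 0.507 0.041
outer loop
vertex -4.11 -0.859 -0.933
vertex -3.873 -0.654 1.48
vertex -3.427 0.155 0.848
endloop
endfacet
facet normal 0.317 0.470 0.824
outer loop
vertex -3.427 0.155 0.848
vertex -2.47 -1.481 1.413
vertex -2.024 -0.672 0.78
endloop
endfacet
facet normal 0.316 0.470 0.824
outer loop
vertex -3.873 -0.654 1.48
vertex -2.47 -1.481 1.413
vertex -3.427 0.155 0.848
endloop
endfacet
facet normal -0.186 -0.483 -0.856
outer loop
vertex -0.388 -5.027 -0.76
vertex -0.988 -4.206 -1.093
vertex 0.06 -4.225 -1.31
endloop
endfacet
facet normal 0.791 -0.023 0.611
outer loop
vertex -0.388 -5.027 -0.76
vertex 0.06 -4.225 -1.31
vertex -0.792 -3.694 -0.187
endloop
endfacet
facet normal -0.186 -0.484 -0.855
outer loop
vertex 0.06 -4.225 -1.31
vertex -0.988 -4.206 -1.093
vertex -0.541 -3.405 -1.643
endloop
endfacet
facet normal 0.729 0.637 0.252
outer loop
vertex 0.06 -4.225 -1.31
vertex -0.541 -3.405 -1.643
vertex -0.792 -3.694 -0.187
endloop
endfacet
facet normal -0.185 -0.484 -0.855
outer loop
vertex -0.541 -3.405 -1.643
vertex -0.988 -4.206 -1.093
vertex -1.589 -3.386 -1.427
endloop
endfacet
facet normal 0.060 0.977 0.204
outer loop
vertex -0.541 -3.405 -1.643
vertex -1.589 -3.386 -1.427
vertex -0.792 -3.694 -0.187
endloop
endfacet
facet normal -0.185 -0.484 -0.855
outer loop
vertex -1.589 -3.386 -1.427
vertex -0.988 -4.206 -1.093
vertex -2.036 -4.187 -0.877
endloop
endfacet
facet normal -0.547 0.659 0.516
outer loop
vertex -1.589 -3.386 -1.427
vertex -2.036 -4.187 -0.877
vertex -0.792 -3.694 -0.187
endloop
endfacet
facet normal -0.185 -0.483 -0.856
outer loop
vertex -2.036 -4.187 -0.877
vertex -0.988 -4.206 -1.093
vertex -1.435 -5.008 -0.544
endloop
endfacet
facet normal -0.485 -0.000 0.875
outer loop
vertex -2.036 -4.187 -0.877
vertex -1.435 -5.008 -0.544
vertex -0.792 -3.694 -0.187
endloop
endfacet
facet normal -0.185 -0.483 -0.856
outer loop
vertex -1.435 -5.008 -0.544
vertex -0.988 -4.206 -1.093
vertex -0.388 -5.027 -0.76
endloop
endfacet
facet normal 0.184 -0.341 0.922
outer loop
vertex -1.435 -5.008 -0.544
vertex -0.388 -5.027 -0.76
vertex -0.792 -3.694 -0.187
endloop
endfacet

endsolid
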